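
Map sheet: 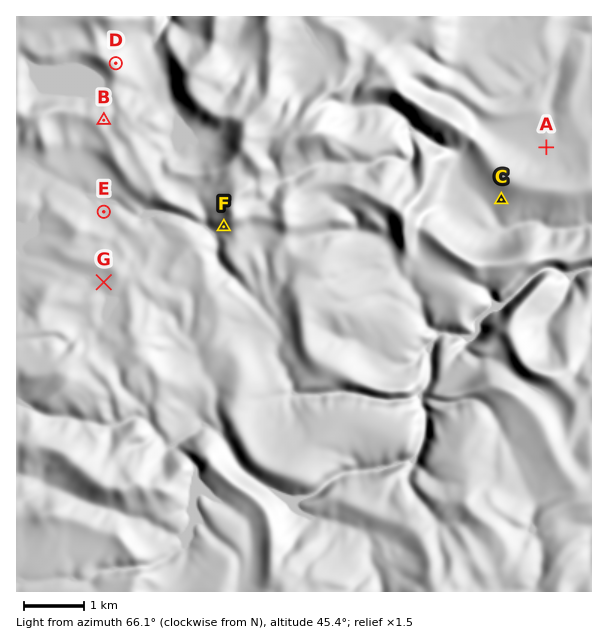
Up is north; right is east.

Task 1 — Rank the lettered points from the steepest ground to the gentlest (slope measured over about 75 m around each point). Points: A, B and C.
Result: C B A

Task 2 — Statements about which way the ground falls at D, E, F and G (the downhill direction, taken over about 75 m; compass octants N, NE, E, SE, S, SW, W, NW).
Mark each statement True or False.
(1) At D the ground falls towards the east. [True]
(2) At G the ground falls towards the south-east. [False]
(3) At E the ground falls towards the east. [False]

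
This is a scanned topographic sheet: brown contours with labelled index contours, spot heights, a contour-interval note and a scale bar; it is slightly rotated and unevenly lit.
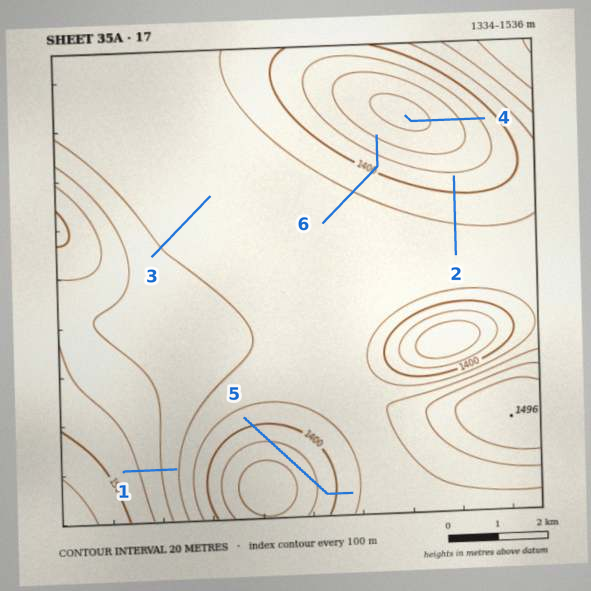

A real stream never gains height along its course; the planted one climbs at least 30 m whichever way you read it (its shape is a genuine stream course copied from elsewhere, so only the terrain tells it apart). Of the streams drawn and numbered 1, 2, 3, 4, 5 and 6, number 5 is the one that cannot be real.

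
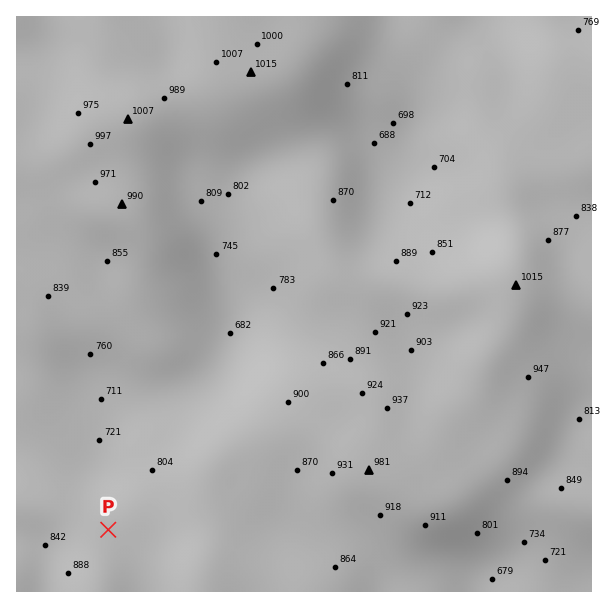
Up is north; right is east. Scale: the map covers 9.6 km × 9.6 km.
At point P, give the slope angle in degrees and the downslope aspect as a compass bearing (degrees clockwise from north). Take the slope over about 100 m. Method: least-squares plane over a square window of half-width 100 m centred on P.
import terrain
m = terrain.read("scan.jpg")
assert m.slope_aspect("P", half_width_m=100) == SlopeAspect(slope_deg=5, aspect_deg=11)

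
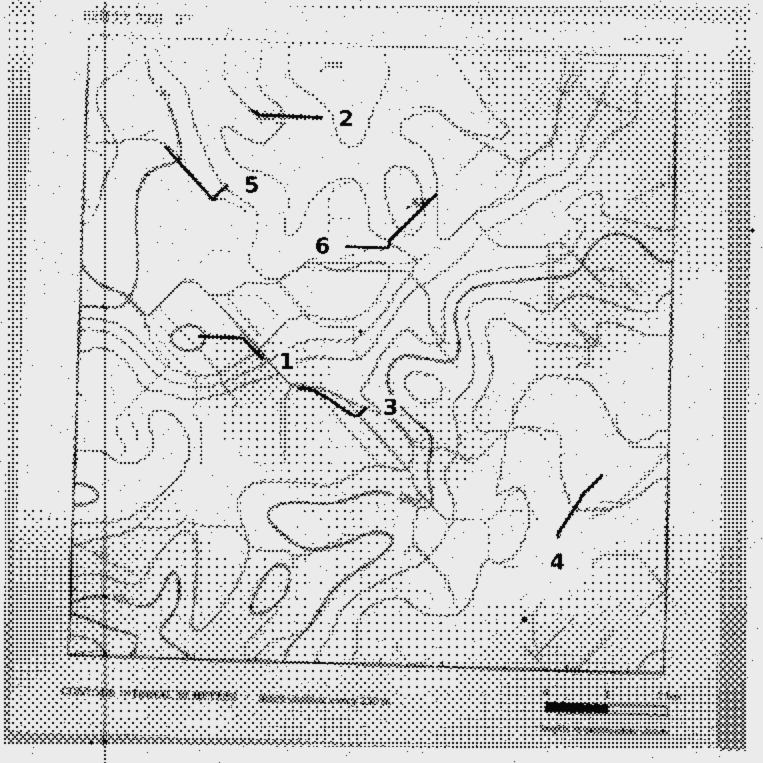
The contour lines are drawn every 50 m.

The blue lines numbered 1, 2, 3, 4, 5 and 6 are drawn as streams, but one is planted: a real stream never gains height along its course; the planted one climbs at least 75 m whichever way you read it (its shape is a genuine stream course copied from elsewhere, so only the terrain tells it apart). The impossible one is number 6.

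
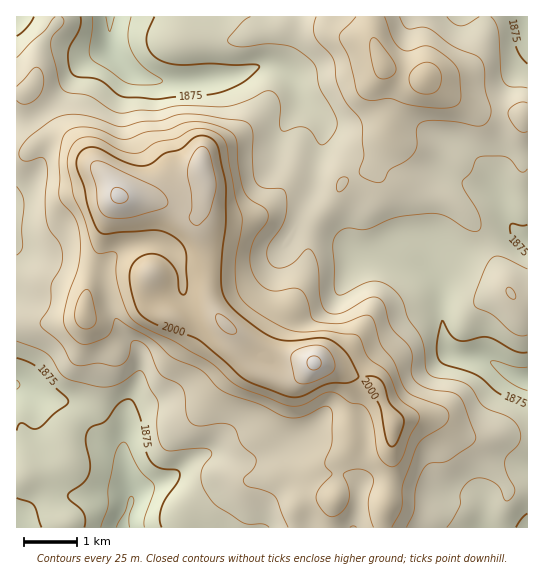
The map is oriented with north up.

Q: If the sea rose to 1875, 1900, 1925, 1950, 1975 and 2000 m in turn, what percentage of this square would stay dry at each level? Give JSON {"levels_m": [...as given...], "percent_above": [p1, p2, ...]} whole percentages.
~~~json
{"levels_m": [1875, 1900, 1925, 1950, 1975, 2000], "percent_above": [90, 69, 44, 27, 17, 10]}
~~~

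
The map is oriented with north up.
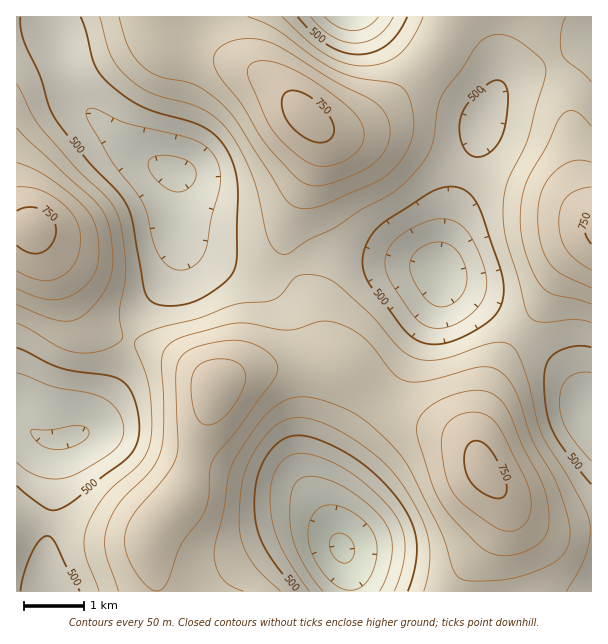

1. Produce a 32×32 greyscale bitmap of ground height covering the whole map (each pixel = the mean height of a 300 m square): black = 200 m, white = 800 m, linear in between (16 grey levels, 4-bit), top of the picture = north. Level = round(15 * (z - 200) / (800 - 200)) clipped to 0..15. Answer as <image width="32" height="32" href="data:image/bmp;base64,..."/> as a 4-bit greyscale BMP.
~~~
<image width="32" height="32" href="data:image/bmp;base64,Qk12AgAAAAAAAHYAAAAoAAAAIAAAACAAAAABAAQAAAAAAAACAAATCwAAEwsAABAAAAAAAAAAAAAAABEREQAiIiIAMzMzAERERABVVVUAZmZmAHd3dwCIiIgAmZmZAKqqqgC7u7sAzMzMAN3d3QDu7u4A////AHd4mru7qqmHVDRXiaqqqZiHeJq8u6qZdkMzVomru6qph4ibzMuqmHVDI0aKq8y7qYiIm8zLupdlMzRWirzNy6mIiJq8zLqXZUNFZ5vN3dupd3eJq8y6l2VEVnir3e7bqHZmeJq8updlVWeJvN7typhlVWeJvMuodmd4mrze7bqHVVVWebzMqYd4mau83tyodlVVVnm83LqZmaqrvN3bqGVWZmZ5vN3Lqqqqu7vMy5dlZmd3ibzd3Lu7u6qqu7qXZneIiIm83dy7u7uqmaqph3eImZmZq8zLu7u6qYiJmYh3maqZmZqquqqqqph2eIiYiKqqqYiImZmZqpmHZWZ4mZm7u6mHd3iJmZmYdlVWeJqqzcy6h3Z3iJmZh2VUVnirvN3cuodmZ4iZmIdlVFZ5q83u3bqGZmeImZmIdlVWiazd7ty5dmZniZmZmHdmZ4m83u3bqXZVZ4mqqpmId3eJvN3MupdlVVaJq7uqmYh4iavMu6l2ZVVXibzMy6mYiImrvLqYdlVVZ5rN3dy6mIeImruph2ZmZ3ir3u7cu6iHeJqqmHZmd4iJvN7u3Lqph3iJqph2d4iZqs3u7cu6qYd4iamHd3iaqrvN3cuqqqmYiImZh3eJqru8zMypiJmqmIiJmHdniau7u7u6h2Z4mpmZmZh3d4q7u7uqqHVVZ5qpmZmY"/>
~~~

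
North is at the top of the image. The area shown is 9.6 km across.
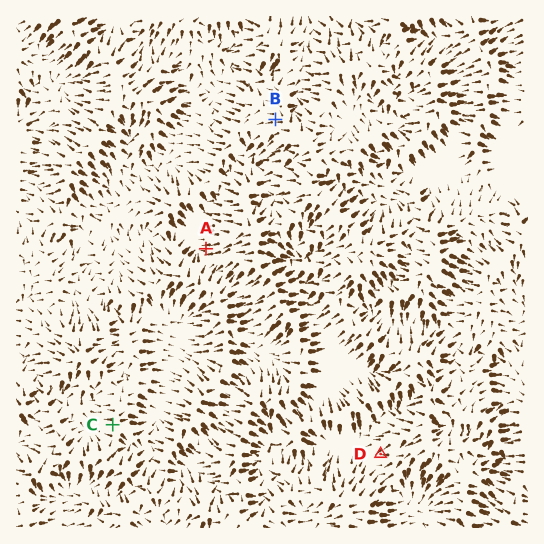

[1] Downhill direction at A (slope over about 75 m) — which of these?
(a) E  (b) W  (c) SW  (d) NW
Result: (b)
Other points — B W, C W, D SW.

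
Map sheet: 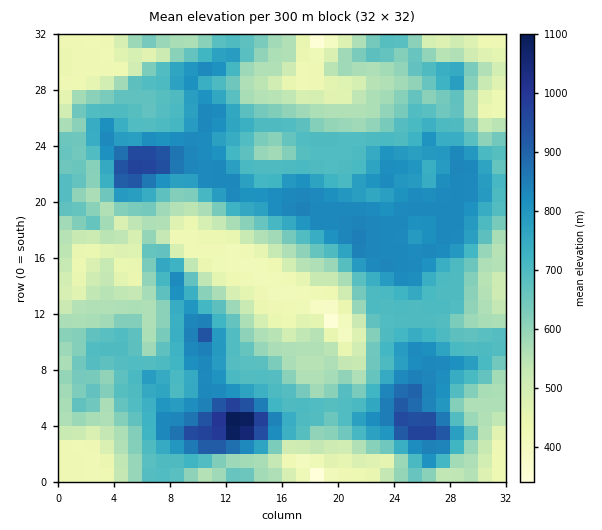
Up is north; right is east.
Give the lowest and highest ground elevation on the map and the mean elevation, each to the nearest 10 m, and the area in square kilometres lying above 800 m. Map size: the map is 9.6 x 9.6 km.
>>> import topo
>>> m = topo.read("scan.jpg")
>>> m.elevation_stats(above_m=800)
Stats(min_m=290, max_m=1100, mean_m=660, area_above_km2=20.1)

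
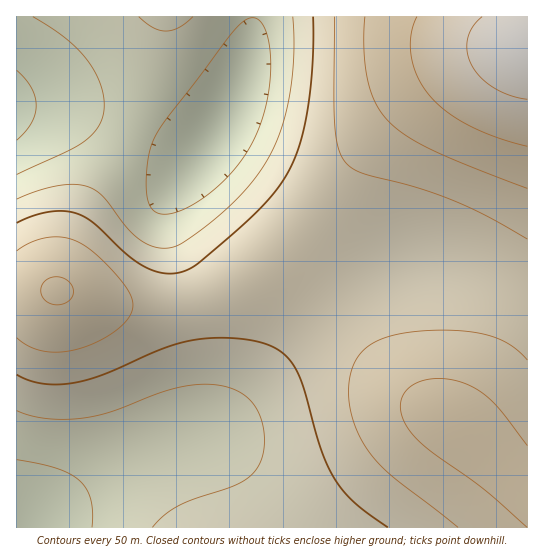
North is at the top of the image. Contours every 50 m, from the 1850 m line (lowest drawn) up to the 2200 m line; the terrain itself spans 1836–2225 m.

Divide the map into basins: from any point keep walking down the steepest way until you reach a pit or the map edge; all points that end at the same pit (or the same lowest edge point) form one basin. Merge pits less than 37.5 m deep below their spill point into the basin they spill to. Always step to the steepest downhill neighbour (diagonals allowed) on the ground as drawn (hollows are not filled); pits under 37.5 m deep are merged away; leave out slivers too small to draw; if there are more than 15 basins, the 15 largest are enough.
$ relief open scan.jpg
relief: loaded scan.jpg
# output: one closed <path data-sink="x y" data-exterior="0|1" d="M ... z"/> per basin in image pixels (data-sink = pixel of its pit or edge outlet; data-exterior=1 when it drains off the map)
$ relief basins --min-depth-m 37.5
<path data-sink="30 527" data-exterior="1" d="M271 267l-58 29-44 11-52-2-56-14-45 0 0 236 511 1 1-39-67-64-38-21-20-15-104-101z"/><path data-sink="17 109" data-exterior="1" d="M527 47l-24 4-22 8-40 21-31 23-46 46-69 90-26 27 12 6 18 16 104 101 20 15 38 21 65 63 2-1z"/><path data-sink="218 130" data-exterior="0" d="M527 16l-362 0-13 51-15 44-18 43-30 45-10 22-22 69 60 15 52 2 44-11 44-21 23-18 84-108 46-46 31-23 40-21 22-8 24-4z"/>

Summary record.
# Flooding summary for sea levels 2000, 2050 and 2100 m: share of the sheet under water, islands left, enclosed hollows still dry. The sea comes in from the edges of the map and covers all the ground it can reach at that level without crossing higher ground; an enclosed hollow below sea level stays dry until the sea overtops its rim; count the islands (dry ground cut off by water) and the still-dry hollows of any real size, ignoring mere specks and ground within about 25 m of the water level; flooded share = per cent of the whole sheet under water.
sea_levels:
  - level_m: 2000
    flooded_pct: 44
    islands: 0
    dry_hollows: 0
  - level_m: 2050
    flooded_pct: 72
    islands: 0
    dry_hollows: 0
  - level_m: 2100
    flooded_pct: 87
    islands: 0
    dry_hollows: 0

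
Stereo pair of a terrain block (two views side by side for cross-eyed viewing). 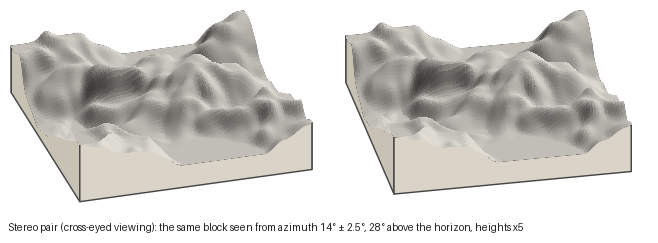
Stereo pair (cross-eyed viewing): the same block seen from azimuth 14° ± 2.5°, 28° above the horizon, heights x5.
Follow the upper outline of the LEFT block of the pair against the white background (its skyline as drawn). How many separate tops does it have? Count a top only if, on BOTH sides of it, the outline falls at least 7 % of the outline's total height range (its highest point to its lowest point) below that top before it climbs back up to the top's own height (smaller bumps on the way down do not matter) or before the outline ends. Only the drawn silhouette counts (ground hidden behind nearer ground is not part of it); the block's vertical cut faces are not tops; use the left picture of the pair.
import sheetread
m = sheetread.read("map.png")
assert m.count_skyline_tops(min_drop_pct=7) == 2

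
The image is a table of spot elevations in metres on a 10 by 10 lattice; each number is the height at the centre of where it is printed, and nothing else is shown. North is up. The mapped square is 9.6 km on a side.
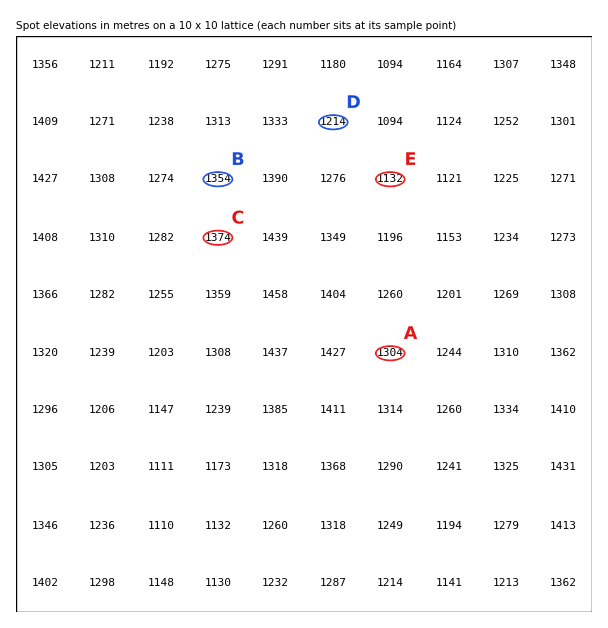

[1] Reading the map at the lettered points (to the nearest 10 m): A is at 1300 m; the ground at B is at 1350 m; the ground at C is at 1370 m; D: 1210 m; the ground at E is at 1130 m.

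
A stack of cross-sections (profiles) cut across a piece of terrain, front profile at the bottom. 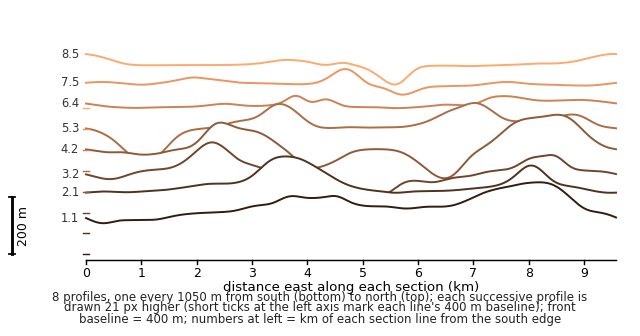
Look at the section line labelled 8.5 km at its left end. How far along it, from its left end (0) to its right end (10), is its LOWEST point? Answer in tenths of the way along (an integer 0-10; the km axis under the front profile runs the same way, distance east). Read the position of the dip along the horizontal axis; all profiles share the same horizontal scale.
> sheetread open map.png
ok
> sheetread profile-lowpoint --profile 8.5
6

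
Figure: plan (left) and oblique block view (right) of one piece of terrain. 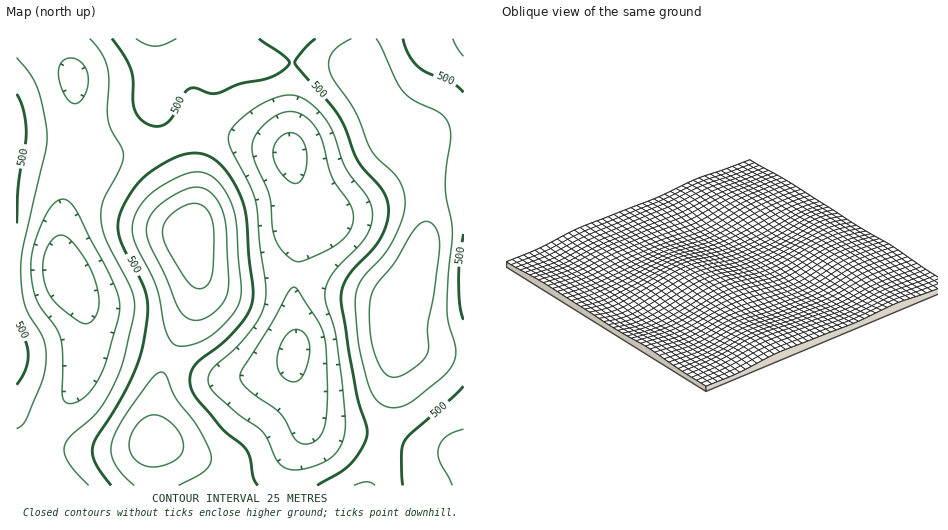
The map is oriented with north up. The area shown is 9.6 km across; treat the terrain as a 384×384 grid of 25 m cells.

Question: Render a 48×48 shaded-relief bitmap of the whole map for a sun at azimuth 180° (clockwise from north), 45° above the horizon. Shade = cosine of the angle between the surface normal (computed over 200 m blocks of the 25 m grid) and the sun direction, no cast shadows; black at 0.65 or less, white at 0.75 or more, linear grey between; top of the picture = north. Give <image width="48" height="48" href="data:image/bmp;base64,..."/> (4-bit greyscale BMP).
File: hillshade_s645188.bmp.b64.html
<image width="48" height="48" href="data:image/bmp;base64,Qk32BAAAAAAAAHYAAAAoAAAAMAAAADAAAAABAAQAAAAAAIAEAAATCwAAEwsAABAAAAAAAAAAAAAAABEREQAiIiIAMzMzAERERABVVVUAZmZmAHd3dwCIiIgAmZmZAKqqqgC7u7sAzMzMAN3d3QDu7u4A////AJmqq8zd3d3d3dy7qZhlVDMiI0VniIiIiJmaq7zM3d3d3dy6qYh2VDMiI0VniIiIiImZqru7vMzMzMupiId2VDMjNEVniZmIiJmZmZmZmru7uqmHdmd2ZUQ0RVZ3iZmZiJmIh3d3eImZmIdmVVVmZlVVZmd4mqqqqamHZlVEVWd3dmVVREVWZmZmd4iZq7y7uqmHZUMzNEVVVUVVRERWZ3d3iJqrzMzMy7qHZUMzMzRERERERERFZneIiavM3d3dzLqYdlRDMzRFVEQ0RERFVneImavN3dzdzLuqh2VEM0RWZVRERVVVVneImavN3czdzMu6mHZVREVmd2ZmZmZmZneImavMzM3d3LuqmHZlVFVniJmZiIh3Z3eJmqu8zMzdzLqpmIdmVVVnibzMy6mId3eJmqu7vMzMy5mZiId3ZmZnms7/7cupiIiJmqu7u7u7qoiIiIh3dmd4m9///ty6mZiZmqqqqqmZmGZmd3d3ZmeJrN///+3LuqqqqqqqqZmId1VVVnd3ZmeJvN7//+7czMy7qZmZmZmHZlRDRWZ3dmeJvN3u/+3czM3LqpmZmqqYdlQzNFZ3d3eJvM3e7tzMzMzLqZiJmqqYdmVDRGeJmZmau8zdzLuqu7u6mYh4iaqph3ZUVXiaq7qru8zLupmZqqmYh3ZmeJqph3ZmZ4mrvMzLu7u6mHeImZh2ZVRFZ5mZiHd3iZq8zd3MzLuph3d4iYdlQzMzVomZmIiJqrvM3d3czLqph3d3iIdkMhEiRnmZmZmqu8zd3d3czLqYh3d3d3ZkMhESNWiZmaq7zM3czMzMu6qYh3d3ZmZVQyIiNFeJmqvMzMzLu7qqqZmYh3d3ZmZlVEMzRFZ3iavMzMu6mYiId4iHd3d3dmZnZmVVREVmeZq8zLupd2ZVVVZmZneIh3eIiId3ZVVWeJq8zLqYZVQzIjREVWd4iIiZqqmZh2ZmeJq7u6mHZUMhERIjNFZ3iImau7u6qYd3eJqruph3ZUMhEAESM0Vmd4iavN3MupiIiZqqqYd3ZlQyEQARI0VVZ3ibzd7dypiImZqqqYd3dlVDIRESM0VVZ3iazd7dypmJmaqqmYiIh3ZVQyIiNFZmd4iavN3cypmZmaqqmZmZmYh3ZUM0VmeIiZmqu8zMuqmZmZmZmZmaqqqph2VWd4mqqqqru7u7qpmZmZmIiJmaq7u6qYiImqvMzMzMy7qqmZiIiYiIiIiaq7u7qpmau8zd3t3dzLqZiHd3iHd3d3iJqqu6qqqrvM3u///u3LqYdmZmd3d3d3eImZqpmqqrvM3v///+3LqYdlVWZmZ3d3d4iZmZmaqrvM3v///t3LqYZVVVVlZnd3iIiImZmaqqu83u7u7dy6qXZlVVVVZniImZmZmZqqqqq7zN3czLuqmHZlVVVVZ4maqqqqqqqqqqqqu7uqqqqZiHZmVVVWeJq7u7u7u7u6qpmZmIiIiIiHd2ZmZlVniau8zMzMzMy7upmYd2Z3ZmVmZmZndmd4mavM3czN3czLuqmIdmZmZVRFZmd3d3eA=="/>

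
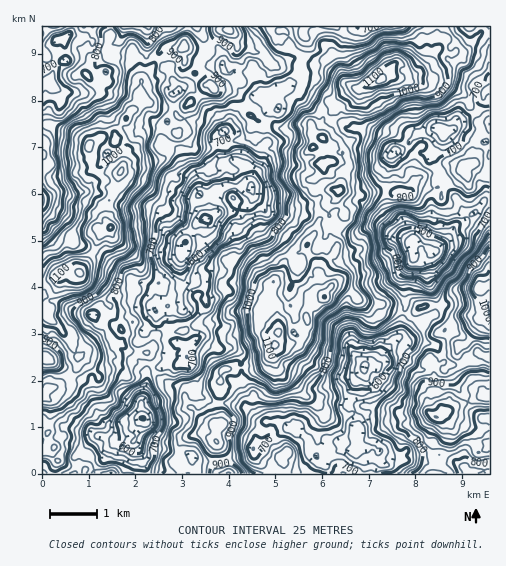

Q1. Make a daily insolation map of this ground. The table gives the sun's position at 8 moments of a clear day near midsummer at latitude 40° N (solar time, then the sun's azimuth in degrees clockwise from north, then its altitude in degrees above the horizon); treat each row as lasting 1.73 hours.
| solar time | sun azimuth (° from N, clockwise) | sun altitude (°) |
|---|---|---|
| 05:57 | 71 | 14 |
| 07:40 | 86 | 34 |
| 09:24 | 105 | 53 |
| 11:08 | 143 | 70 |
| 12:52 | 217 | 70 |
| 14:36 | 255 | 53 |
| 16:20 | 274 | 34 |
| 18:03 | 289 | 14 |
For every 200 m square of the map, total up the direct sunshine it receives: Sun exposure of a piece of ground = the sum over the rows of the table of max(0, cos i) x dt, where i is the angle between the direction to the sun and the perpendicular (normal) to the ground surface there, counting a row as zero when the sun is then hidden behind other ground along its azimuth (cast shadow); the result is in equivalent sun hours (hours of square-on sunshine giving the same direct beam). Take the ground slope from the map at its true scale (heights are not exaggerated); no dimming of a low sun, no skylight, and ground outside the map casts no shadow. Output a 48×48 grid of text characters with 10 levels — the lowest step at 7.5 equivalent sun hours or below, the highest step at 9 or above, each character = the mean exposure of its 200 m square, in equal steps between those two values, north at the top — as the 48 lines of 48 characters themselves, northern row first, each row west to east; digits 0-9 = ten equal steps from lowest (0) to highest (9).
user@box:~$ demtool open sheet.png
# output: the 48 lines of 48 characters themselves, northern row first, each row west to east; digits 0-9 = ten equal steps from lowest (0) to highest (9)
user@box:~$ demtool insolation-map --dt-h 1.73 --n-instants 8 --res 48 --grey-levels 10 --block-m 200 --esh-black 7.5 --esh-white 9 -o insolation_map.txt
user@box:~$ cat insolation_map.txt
744677654455564466666445887787568763002467866677
667676676435344567657776687675666541113588876787
787785686764677778877677478766776420000468877667
877678787877876778766657767877866532244457688767
775578766777677778688776777887633422577566776566
766778765677776776458787767876434326777777765667
866667855687677767767777788864357776456557755666
777777764687556576466778887754666675652124435665
776553544687667765567887877545887677643431255566
654344565777677766776787764237876554324454355677
861334767777877776657688764577778775566556467677
765566687776777765656678666577676776667776685677
655667888665686775577677665458877765546766666677
655677777864477775655557655578887656552788756777
545678666766666546666655655677878545425777776777
544678777765556667877556535677878654547766877878
665577777764566655566356445677777644466776877767
666667787555566564775356554578676665777767876667
665466676445666555667246655667776676654567767767
455656775556666565468544645777877755640156678776
444456764456666565346652215767887545654157666865
424556863365654544447767226567887544455214777754
247657775454666448546655456577876641266524466542
477767666543566326115543355777875661124545565410
654257754543565102167445557876776762333533430003
544666664454443025677446567867777753453310210034
478865565556643377676455466768765565342001000136
677764566666777776566356777777666566421212001157
876423566666687676665247877777766534446640156468
875434566666587785533358878877545665656653466568
865665777666687764455468877776333147767777654477
765345887756776565665468777773334147656787656677
767414778767687876656357776873453123454676666667
457855578677787755666556776774435213466666676755
456886568677788755565646777755534444457446767656
655887667787788765412555765556545554445546776787
226777767788776534456566776665446653033368887544
457778667677664234777664676665556641144556666566
778777755333676776878745443666645333555466567777
887666556522576787777667544676555565333367766777
566666755422556777766776435558666767545556677765
766666653332356776652676676667856877666557787776
877755756313246667875566878776666766666665687767
877656676540035678875565777877776766665655577688
867655787654567666763565563777888765665467665688
776676565345557665665253665478887878766567766777
575577756545368776775134787657876678877558877655
766777435655678886643015887875676677455257776878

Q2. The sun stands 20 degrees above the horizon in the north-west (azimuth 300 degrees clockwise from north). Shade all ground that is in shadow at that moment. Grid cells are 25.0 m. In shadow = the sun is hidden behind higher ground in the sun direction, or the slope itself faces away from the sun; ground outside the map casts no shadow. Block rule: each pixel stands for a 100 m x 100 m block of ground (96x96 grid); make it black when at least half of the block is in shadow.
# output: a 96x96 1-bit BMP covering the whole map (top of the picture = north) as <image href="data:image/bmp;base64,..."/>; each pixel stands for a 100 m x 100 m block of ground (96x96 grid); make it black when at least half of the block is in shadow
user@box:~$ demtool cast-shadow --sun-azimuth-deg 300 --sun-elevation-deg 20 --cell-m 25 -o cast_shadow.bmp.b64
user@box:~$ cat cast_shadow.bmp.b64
<image width="96" height="96" href="data:image/bmp;base64,Qk2+BAAAAAAAAD4AAAAoAAAAYAAAAGAAAAABAAEAAAAAAIAEAAATCwAAEwsAAAIAAAAAAAAA////AAAAAAAAAAAAAAAAAAAAAAAAAAAAAAAAAAAAAAAEAAAAABAAAAAAAAAGAAAAADgAAAAAAAAGAAAAADwAAAAAAAACAAAAAPwAAAAAAAAAAAAAAPwAAAAAAEAAAAAAAHwAAAAAAEAAwAAAAPwAAAAAAAAAwAAAAfwAAAAAAAAAwYAAAPgAAAAAAAAAw/gAAGAAAAAAAAAAA/wAAAAAAAAAAAAAA/gAAAAAAAAAAAAAA/gAAAAAAAAAAAAA4fwAAAAAAQAAAAAAQPwAAAAAAAAAAAAAA/wAAAAcAAAAAAAAA/wAAAAPgAAAAAAAAZwAAAAP0+AAAAAAAAAAAAAH3/AAAAAAAAAAAAAA3/gAAAAAAAAAAAAAH/wAAAAAAAAAAAABD/wAAAAAAAAAAAATf/wAAAAAAAAAAAAA//wAAAAAAAAAAAAA//gAAAAAAAAAAAAA//gAAAgAAAAAAAAAf/GAAAAAAAAAAAAAf/HwAAAAAAAAAAAIP/HwAAAAAAAAAAAAP/DwAAAAAAAAAAAAP/BwAAAAAAAAAAAAP/AwAAAQQAAAAAAAH+AAAAAI8AAAAAAAD8AAAAAJ/AAAAAAAB4AAAAAB/8AAAAAAA4AAAAAA/8AAAAAAA8AAAAAA/8AAAAAAAEAAAAAAf8AAAAAAACAAAAAAP+AAAAAAACBgAAAAP+AAAAAAAABgAAAAPeEAAAAAAAAAAAAADfPgAAAAAAAcAAAABPf4AAAAAAfeAAAAAH/4AAAAAAfmAAAAAD/4AAAAAAPoAAAAAD/4AAAAAIPsAAAAAP/gAAAAAAP+AAAAAH/kAAAAAAP+AAAAAH9OAAAAAAP+AAAAAPsPAAAAAH/8AAAAAHkPgAAAAD/8AAAAADAHgAAAAB/8AAAAAAYDgAAAAB/8AAAAAH+DAAAAAA/4AAAAAH/AAAAAAAeAAAAAAD/DAAAAAAcAgAAAAD/ngAAAAAIAgAAAAD/jwAAAAAAAAAAAAB/zgAAAAAAAAAAAAAvziAAAAAAAAAgAAA3wAAAAAAAAAAgAAAnwAAAAAB4AAAAAAAHxAAAAAB8AAAAAAAAAMAAAAA8AAAAAAAAAeAAAAA/AAAAAAAAAcIAAAA/gAAAAAAMAIAAAAAfgAAAAAAcAAAAAAAfgAAAAAAOAAAAAAAHAAAAAAAGAGAAAAAAAAAAAAAAAPAAAAAEAAAAAAAAAHAAAAAH8EAAAAAAAAAAAAAH+eAAAAAAAAAAAAAH+cAAAAAAAYAAAAAD+MIAAAAAAYAAAAAB/N8AAAAAAAQAAAAAfv8AAAAAAAAAAAAAPl8AAAAAAAgAAAAGHh8AAAAAAAAAAAAGAw+AAAAAAAAAAAAAAAfAAAAAAAAAAAAAAAOAAAAAAAAAAAAAAAOAAAAAAAAAAAAAAAHAAAAAAAAAAAAAAABgAAAAAAAAAAAAAABgAAAAAAAAAAAAAAAgAAAAAAAAAAAAAAAAAAAAAAAAAAAAAAACAAAAAAAAAAAAAAADgAAAAAAAAAAAAAAAgAAAAAAAAAAAAAAAIAAAAAAAAAAAAAAA="/>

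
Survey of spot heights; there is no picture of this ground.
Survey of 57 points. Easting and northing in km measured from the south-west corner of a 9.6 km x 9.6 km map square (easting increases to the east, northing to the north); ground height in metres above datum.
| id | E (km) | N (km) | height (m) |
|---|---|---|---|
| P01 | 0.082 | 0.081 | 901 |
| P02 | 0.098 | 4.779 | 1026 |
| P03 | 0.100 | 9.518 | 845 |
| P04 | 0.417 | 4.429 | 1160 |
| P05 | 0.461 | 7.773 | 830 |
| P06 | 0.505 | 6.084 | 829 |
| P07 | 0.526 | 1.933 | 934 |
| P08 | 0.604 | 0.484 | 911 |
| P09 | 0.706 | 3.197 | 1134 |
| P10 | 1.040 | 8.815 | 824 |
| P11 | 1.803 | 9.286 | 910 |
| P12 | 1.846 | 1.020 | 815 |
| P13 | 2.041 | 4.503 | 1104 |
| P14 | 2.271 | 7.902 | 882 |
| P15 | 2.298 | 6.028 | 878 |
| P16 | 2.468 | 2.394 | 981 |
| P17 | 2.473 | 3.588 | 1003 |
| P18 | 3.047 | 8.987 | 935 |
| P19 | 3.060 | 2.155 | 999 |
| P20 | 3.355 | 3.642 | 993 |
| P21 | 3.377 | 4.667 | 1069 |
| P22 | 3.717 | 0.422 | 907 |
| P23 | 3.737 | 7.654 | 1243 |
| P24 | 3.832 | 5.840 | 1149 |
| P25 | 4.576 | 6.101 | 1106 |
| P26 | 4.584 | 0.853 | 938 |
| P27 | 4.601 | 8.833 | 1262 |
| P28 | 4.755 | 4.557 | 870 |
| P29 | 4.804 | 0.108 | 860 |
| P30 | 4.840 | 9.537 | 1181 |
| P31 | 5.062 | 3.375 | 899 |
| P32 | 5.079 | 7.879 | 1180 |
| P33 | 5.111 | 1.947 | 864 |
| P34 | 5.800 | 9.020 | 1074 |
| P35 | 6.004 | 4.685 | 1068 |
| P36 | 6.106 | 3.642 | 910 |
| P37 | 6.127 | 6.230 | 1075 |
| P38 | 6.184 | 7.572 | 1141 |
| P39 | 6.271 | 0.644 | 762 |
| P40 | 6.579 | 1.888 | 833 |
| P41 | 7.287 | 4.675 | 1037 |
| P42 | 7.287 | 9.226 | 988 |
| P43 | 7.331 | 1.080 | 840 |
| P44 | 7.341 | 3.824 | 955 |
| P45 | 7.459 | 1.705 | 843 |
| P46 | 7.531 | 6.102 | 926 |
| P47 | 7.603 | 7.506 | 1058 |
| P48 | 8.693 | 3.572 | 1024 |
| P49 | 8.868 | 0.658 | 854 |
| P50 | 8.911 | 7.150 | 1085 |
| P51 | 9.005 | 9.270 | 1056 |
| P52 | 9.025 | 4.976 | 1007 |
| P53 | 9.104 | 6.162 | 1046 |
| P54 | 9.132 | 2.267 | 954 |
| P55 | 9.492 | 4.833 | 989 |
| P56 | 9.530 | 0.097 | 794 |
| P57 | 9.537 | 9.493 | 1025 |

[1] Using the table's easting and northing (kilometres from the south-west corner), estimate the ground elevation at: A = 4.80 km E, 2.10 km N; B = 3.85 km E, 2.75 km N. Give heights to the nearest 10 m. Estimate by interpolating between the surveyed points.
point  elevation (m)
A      890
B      920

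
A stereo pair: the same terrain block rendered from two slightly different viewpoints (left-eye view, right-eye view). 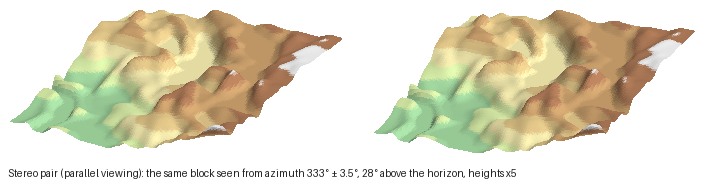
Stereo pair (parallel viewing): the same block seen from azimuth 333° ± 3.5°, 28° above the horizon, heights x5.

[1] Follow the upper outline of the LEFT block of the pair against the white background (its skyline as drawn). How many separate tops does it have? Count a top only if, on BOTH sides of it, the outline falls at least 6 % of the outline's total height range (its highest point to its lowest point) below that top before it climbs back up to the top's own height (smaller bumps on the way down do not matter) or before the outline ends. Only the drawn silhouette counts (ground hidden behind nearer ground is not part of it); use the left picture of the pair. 2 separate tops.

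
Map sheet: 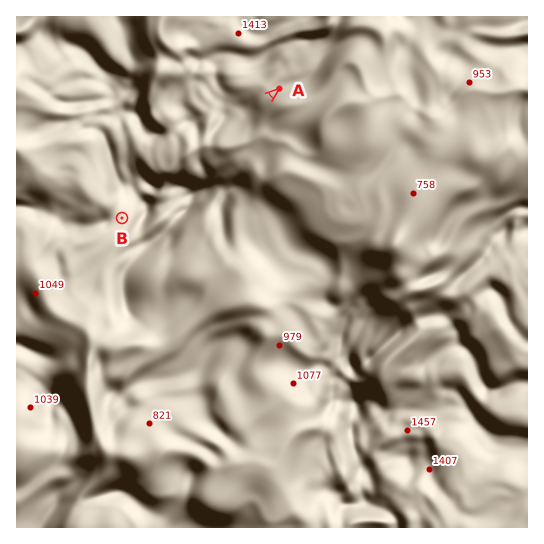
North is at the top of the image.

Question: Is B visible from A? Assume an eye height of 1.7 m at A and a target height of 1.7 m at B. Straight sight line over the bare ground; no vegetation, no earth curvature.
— no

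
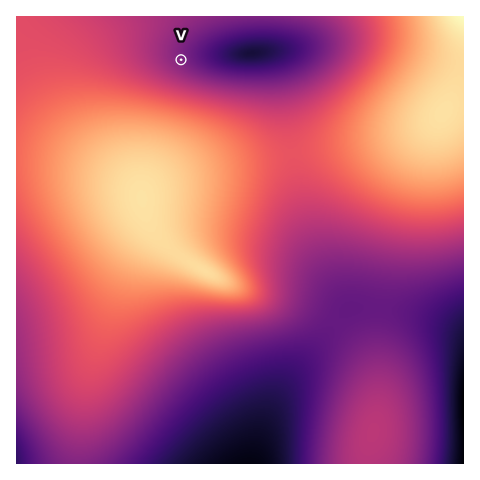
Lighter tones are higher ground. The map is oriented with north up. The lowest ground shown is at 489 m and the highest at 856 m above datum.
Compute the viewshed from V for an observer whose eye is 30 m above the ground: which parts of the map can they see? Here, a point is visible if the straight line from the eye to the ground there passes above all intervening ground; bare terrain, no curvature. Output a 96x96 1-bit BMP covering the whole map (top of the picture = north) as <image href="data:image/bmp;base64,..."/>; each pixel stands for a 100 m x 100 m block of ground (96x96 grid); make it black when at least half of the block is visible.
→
<image width="96" height="96" href="data:image/bmp;base64,Qk2+BAAAAAAAAD4AAAAoAAAAYAAAAGAAAAABAAEAAAAAAIAEAAATCwAAEwsAAAIAAAAAAAAA////AAAAAAAAAAAAAAAAAAAAAAAAAAAAAAAAAAAAAAAAAAAAAAAAAAAAAAAAAAAAAAAAAAAAAAAAAAAAAAAAAAAAAAAAAAAAAAAAAAAAAAAAAAAAAAAAAAAAAAAAAAAAAAAAAAAAAAAAAAAAAAAAAAAAAAAAAAAAAAAAAAAAAAAAAAAAAAAAAAAAAAAAAAAAAAAAAAAAAAAAAAAAAAAAAAAAAAAAAAAAAAAAAAAAAAAAAAAAAAAAAAAAAAAAAAAAAAAAAAAAAAAAAAAAAAAAAAAAAAAAAAAAAAAAAAAAAAAAAAAAAAAAAAAAAAAAAAAAAAAAAAAAAAAAAAAAAAAAAAAAAAAAAAAAAAAAAAAAAAAAAAAAAAAAAAAAAAAAAAAAAAAAAAAAAAAAAAAAAAAAAAAAAAAAAAAAAAAAAAAAAAAAAAAAAAAAAAAAAAAAAAAAAAAAAAAAAAAAAAAAAAAAAAAAAAAAAAAAAAAAAAAAAAAAAAAAAAAAAAAAAAAAAAAAAAAAAAAAAAAAAAAAAAAAAAAAAAAAAAAAAAAAAAAAAAAAAAAAAAAAAAAAAAAAAAAAAAAAAAAAAAAAAAAAAAAAAAAAAAAAAAAAAAAAAAAAAAAAAAAAAAAAAAAAAAAAAAAAAAAAAAAAAAAAAAAAAAAAAAAAAAAAAAAAAAAAAAAAAAAAAAAAAAAAAAAAAAAAAAAAAAAAAAAAAAAAAAAAAAAAAAAAAAAAAAAAAAAAAAAAAAAAAAAAAAAAAAAAAAAAAAAAAAAAAAAAAAAAAAAAAAAAAAAAAAAAAAAAAAAAAAAAAAAAAAAAAAAAAAAAAAAAAAAAAAAAAAAAAAAAAAAAAAAAAAAAAAAAAAAAAAAAAAAAAAAAAAAAAAAAAAAAAAAAAAAAAAAAAAAAAAAAAAAAAAAAAAAAAAAAAAAAAAAAAAAAAAAAAAAAAAAAAAAAAAAAAAAAAAAAAAAAAAAAAAAAAAAAAAAAAAAAAAAAAAAAAAAAAAAAAAAAAAAAAAAAAAAAAAAAAAAAAAAAAAAAAAAAAAAAAAHAAAAAAAAAAAAAAA/4AAAAAAAAAAAAAD/+AAAAAAAAAAAAAP//AAAAAAAAAAAAAf//gAAAAAAAAAAAB///wAAAAAAAAAAAD///4AAAAAAAAAAAP///4AAAAAAAAAAA////8AAAAAAB//AD////+AAAAAAP////////+AAAAAAf/////////AAAAAB//////////AAAAAD//////////gAAAAD//////////gAAAAH//////////wAAAAH//////////4AAAAP//////////4AAAAP//////////8AAAAP//////////8AAAAf//////////+AAAAf//////////+AAAAf///////////AAAAf///////////AAAAf///////////gAAAf///////////wAAAf///////////wAAAf///////////wAAAP///////////4AAAH///////////4AAAA///////////4AAAAP//////////8="/>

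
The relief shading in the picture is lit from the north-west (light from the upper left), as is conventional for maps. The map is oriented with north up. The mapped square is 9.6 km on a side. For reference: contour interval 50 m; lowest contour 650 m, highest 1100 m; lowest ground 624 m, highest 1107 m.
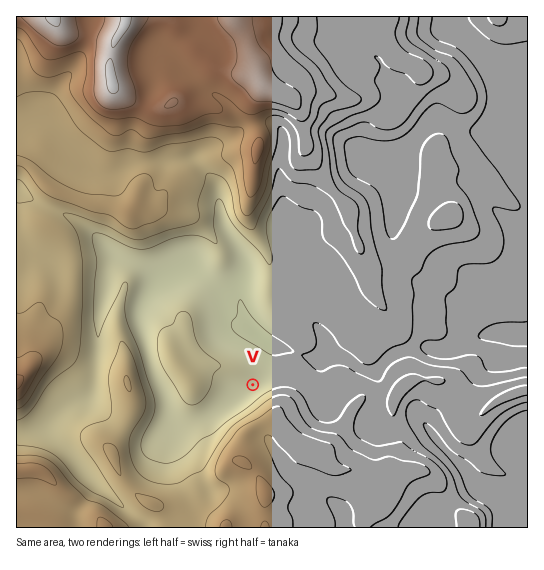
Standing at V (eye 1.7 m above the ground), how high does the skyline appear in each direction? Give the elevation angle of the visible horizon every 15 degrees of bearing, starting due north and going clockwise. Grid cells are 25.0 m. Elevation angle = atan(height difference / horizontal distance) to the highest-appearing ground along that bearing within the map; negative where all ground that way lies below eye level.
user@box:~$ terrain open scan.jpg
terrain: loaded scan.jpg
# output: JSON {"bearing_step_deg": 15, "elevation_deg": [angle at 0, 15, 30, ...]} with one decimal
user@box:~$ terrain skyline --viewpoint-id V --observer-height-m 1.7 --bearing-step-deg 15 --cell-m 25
{"bearing_step_deg": 15, "elevation_deg": [3.2, 2.1, 1.4, 1.0, 0.6, 0.1, 1.9, 6.4, 10.7, 12.7, 12.9, 12.1, 10.8, 9.0, 3.9, 2.8, 2.6, 2.6, 3.5, 2.8, 2.5, 2.4, 2.4, 2.9]}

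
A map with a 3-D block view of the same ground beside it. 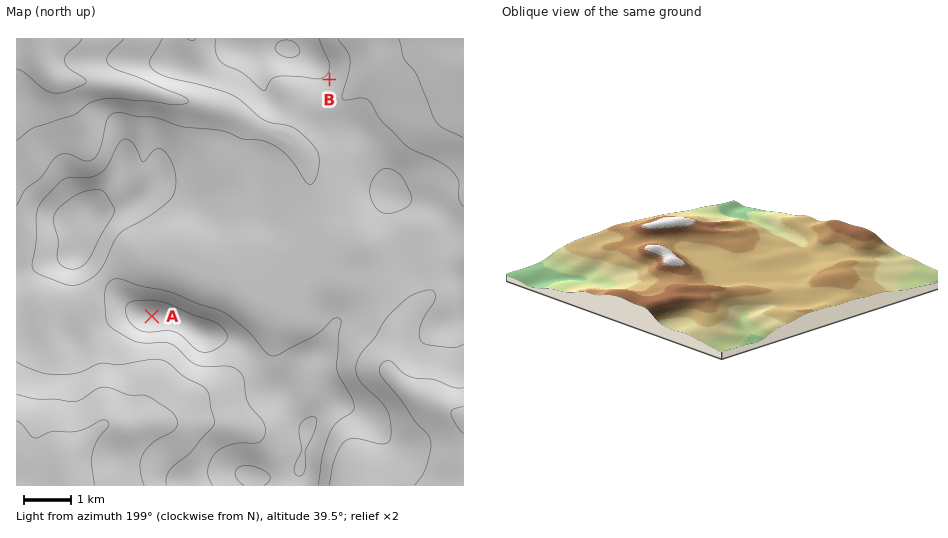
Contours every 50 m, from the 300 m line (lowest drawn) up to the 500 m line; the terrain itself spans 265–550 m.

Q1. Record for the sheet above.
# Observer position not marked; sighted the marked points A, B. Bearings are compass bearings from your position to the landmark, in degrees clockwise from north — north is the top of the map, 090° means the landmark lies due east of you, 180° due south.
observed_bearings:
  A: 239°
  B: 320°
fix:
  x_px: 402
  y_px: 166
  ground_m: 440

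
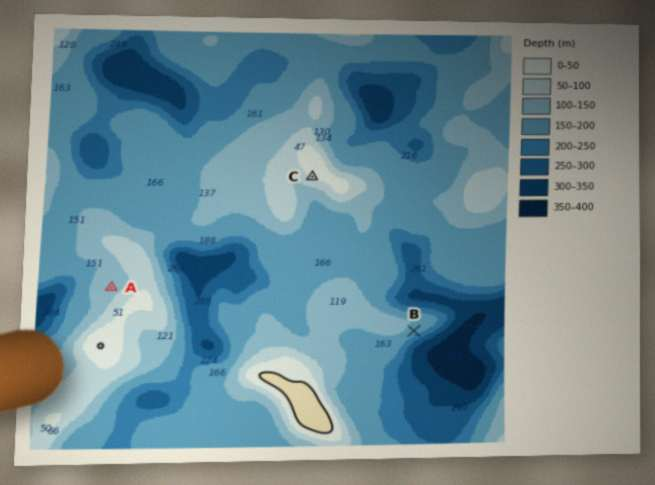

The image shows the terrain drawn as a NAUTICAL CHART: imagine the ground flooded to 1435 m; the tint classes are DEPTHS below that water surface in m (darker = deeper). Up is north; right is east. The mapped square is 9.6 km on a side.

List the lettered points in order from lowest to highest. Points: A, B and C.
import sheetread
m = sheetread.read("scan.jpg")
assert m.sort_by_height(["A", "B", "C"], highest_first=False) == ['B', 'A', 'C']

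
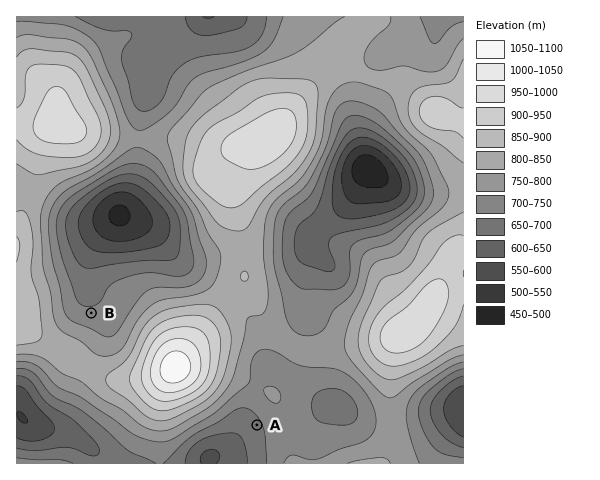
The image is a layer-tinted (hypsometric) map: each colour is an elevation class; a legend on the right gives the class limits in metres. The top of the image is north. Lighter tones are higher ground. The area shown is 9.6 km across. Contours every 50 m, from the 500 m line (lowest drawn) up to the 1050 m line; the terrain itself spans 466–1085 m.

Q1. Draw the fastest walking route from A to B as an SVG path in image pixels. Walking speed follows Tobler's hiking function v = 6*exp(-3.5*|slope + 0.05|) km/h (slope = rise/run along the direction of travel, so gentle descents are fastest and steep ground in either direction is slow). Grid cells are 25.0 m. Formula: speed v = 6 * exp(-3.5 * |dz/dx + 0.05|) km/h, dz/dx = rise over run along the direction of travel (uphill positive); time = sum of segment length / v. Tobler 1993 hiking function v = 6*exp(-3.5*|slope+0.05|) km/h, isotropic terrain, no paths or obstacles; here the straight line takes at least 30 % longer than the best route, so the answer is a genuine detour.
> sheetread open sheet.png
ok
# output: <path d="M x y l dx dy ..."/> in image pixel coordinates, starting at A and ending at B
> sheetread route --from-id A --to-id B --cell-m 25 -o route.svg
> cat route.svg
<path d="M257 425l-1-1-14-7-77 0-19-10-27-26-18-38 0-11-10-19"/>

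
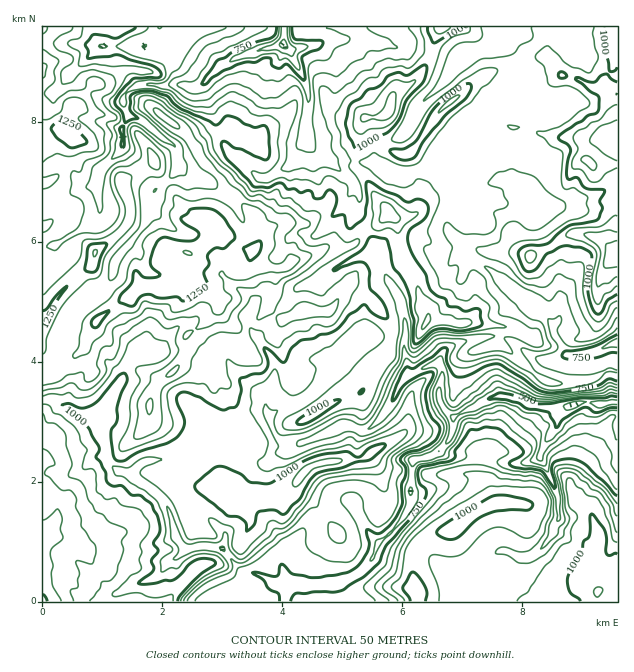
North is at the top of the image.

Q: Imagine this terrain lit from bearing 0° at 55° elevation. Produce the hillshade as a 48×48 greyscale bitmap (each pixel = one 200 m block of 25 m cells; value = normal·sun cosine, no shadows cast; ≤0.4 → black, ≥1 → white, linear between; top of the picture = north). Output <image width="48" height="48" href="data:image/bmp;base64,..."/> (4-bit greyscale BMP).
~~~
<image width="48" height="48" href="data:image/bmp;base64,Qk32BAAAAAAAAHYAAAAoAAAAMAAAADAAAAABAAQAAAAAAIAEAAATCwAAEwsAABAAAAAAAAAAAAAAABEREQAiIiIAMzMzAERERABVVVUAZmZmAHd3dwCIiIgAmZmZAKqqqgC7u7sAzMzMAN3d3QDu7u4A////ALupmK3d1gWJq8zMzd25d5u7u7u7u6qauruqmJq92yFHq7qqqrvLqry7qru7u7qru6qqmZib3aQ2aJmYh3i9y7y6qqu8zLu7u6qqqqqpre25I3mZmId8urupmau7vcu7vKmquqqZq7zJY0eamYmZu8uYiZmpity7vKqru7qZuWeIp1RZqqqnjMy5iJmIh9y7u8u7zMu6qKqXqYQmmsy3at3cuYiJl5ury7u7zMzMqLqImpdTe8yplt3d3KmJqJqby7y7zc3ciqmaqqqEaaqaqLzN3czMy8it3MzLvN3Jm6qru8y3RWZ4mJibvN3u7ejd27vMu7uqu7u8zN3cYhI1iKvMzd7v/8zt3Kqru3abu7vMu73u2XZ1Zozu7d3N38/ty7u6uoVXiru7qpvO7u3ccwSd3Mu6nO7ty7u7yqhVaKu6qrp4vu7u2CM43N3dyu7dy8zMuruHiaqqu8qFRput7bmZ3e7d3N7u293Kq7qpq6qaq7q7lTRFzdu7jv/u7L3u7qqGeqq6qpiJqqqry4Z1fdqqR77sgwBGi1VlSLvLd3iJqZmJvMunS+p5dDeDAAAAAGZnZpu8hXial3maq8zKVd2IdUMQFph1Mal4l3rNyZmqhoibqrvLc2mnZCESjM3dyqupl3rMy5qpiaeZqqvMtkBGh0I4h5qZzZu6iIiZmpmZq5d3eIq7uXABV4eJd5hkSIq7h3Z4eqh4qol2ZWiqmpYAA2mqvLqWIoi8yGRmZohnmZqod2aHm4l3mYrN3aqXVLec3IVEVWiIiaq7u5eJu4rM3cvNyomGZMp5vLpmeHeqh5ms3cmbyozd3czLhoiHdMyne8u7qqmqdXdorNuruIzMzMynNYiZhbzJarzLu6qph3lUaL3LqKy7vMl1RneJl7vLl7y6qqqZqZu5h4q7qby6u6h4mHeImKq82Iy7zMqZq6rN26mJirurqaur7adli5mt7ZnN3LqazLqrvcy3aJmrqKu97tur3aqb3cjNyqq7y8y7q8zJaIeamaq8zN3u7bu6u6q8q83czd3d27zKvMqZq7qrqrzcvKvLunurve7d3u7t3Ly67t26qruqqqmYq6q7uZuJztzM3v7t3cyt7czLuqu6qqhmirqZq9yWvbrN3L3t3duty6vLuqqqqqlmeaqHa+2pq5rNyYm93bmrmHmru6qqqqmKuphmZ9utyJvLmZmcy5iIi7iau6qqqYiszJiaqbndhry5q7qbuZh2i9t5q6qZmaq7u7zMua3XW93LvMuZqZmHVbyHmqqqq8zcud27u7xm3u7c3e25uaq7hIzHaau7u7zdys3bqbq+3f/d3e3LuszdyFrcd6u7uqq7vK3tp1vu3d7e7d3dq93d3HW92omqqpiJrIrd3IeqmIre7c3erd3d3th83bqqqpmsy6mu7ty7hnet7t3svczd3u2Jzdy7qazMysy87d7tuXdnrN3q3czN3dyoq83Mu7y7qbupqqmruoZlRXmnqru7uqqVaKvLzLu6mph4dlV7q4ZlVCNjWKqpiJhzNpq7u7qqqw=="/>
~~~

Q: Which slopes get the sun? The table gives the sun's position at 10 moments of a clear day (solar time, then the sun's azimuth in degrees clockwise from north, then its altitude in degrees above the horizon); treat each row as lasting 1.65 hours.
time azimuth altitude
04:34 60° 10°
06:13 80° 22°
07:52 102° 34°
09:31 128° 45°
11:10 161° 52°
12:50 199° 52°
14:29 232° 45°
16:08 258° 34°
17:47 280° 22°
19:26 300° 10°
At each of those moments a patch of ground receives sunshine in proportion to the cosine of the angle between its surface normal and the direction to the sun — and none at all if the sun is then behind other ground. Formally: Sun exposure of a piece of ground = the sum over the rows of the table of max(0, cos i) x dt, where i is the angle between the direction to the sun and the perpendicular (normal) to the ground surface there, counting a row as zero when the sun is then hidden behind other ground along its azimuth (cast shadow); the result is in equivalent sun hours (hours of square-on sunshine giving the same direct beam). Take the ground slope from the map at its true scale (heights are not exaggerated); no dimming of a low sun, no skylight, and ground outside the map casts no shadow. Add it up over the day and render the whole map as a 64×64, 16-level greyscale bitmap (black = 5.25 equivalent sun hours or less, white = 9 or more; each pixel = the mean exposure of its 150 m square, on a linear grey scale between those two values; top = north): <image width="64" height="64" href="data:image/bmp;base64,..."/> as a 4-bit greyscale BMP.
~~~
<image width="64" height="64" href="data:image/bmp;base64,Qk12CAAAAAAAAHYAAAAoAAAAQAAAAEAAAAABAAQAAAAAAAAIAAATCwAAEwsAABAAAAAAAAAAAAAAABEREQAiIiIAMzMzAERERABVVVUAZmZmAHd3dwCIiIgAmZmZAKqqqgC7u7sAzMzMAN3d3QDu7u4A////AMzM7ty7zczMzLzczMvM3My8ze7d3d3d3d3d3d3d7u3uzM7e3uuZu73Ny93dy7uqqZm93d3cvN3d3d3d3d3e3d3N3d3u7uyZq93N3bvN7d3u7IaHeLy83d3d3d3d3d3d3d3d3u3e7dmYzt3dzd3c3e7u2WeKvM3e7t3d3M3d3d3dzN3u3d3czJZ6uUve3dzd3u7td6rN3e7u3dyqms3d3czd3u3d3d3d2TEQfe7d3Mzu7u6nqb3u7u7u3N7WjMzdzO7u3d3d3cpa3Myc7u7tzM3u3MhWfO7u7t3u7uxIrN3Zzdzdzd3e7Xvu27ve7d7Lu93LzXNGve7u7e7u7WXN3cnN3d3czd3Kjd287t7d3dvLu7ve1BR6vN7u7u7tkXzduc3dzMzMzLid3d7u7e7u3My7vM7sE2eave7u7u6jrdyo3dzMzMu7p93e7u7u7u7tzMzMve1wWJqqze7u7XDO3KnczMvLy6ls7d7u7u7u7u3c3dzM3GVniqqqvMzLIM25Zdy8zMuqmM7d3e3d3d3e7d3N3c3bZ7vLu7uZmacDy5Q03Mq8ypm+7d3c3dzMu7ze3N7u3d2Wzu7dzKd2Ygq4RGre3Ly6vczM3dzMzdy6mK3d3d7u3YBXmqqXZCAAVjNZq93N25ru67zM3dzd3duWRqzd7u7IYAAAWKu8uUB1V6zM3czeu+7u7t3M3d3e7cpjNFea3ty7tga93d3dxWmrvMzd3Mucze7u7dzd3e7czclUVoZp3d3dYGvMy6qqJpu8y8zMy6273u7u3N3d3bnd3tpkVAN73d2wOqu6mat0irvMy7qq3Mu+7d3c3d3crN3d3cmtoli7qZE4iZmqu7aKmsy6mb3M3L3czMzu7cu8upzd3d7ZJ7qXRQAGiHZmdwaDO6qt7tvMzdu8zN7u3d3bqK3u7t1Tq6Y7twARADaacDQAvO3u7KqrzM3d3u7c3O7sqs3u7bB8pjzctwBaupmZmrve7e7tqKrN7t3e7c3s3u7bvM3d1ivIS93MvMu7uqmauu7t7u26u87u7e7b3uzO7e3Mzd3cALpK3dzMzN3LzN3Mze7d3dvMqd7t7s3u7c7d3d3M3t23BGvt3dzN2Zq7vN7d3u297IiIjN7t3u7b3d3d3czN7Jy2i+7d3N2au6q7zO3d7t7d26mr3u3u7Yzt3d3d3MzZfMyFrN3dyc3su6ho3Mzd7t3t3N7t3e7Zru7u7d3My7ZMvMhmisut3ardzLfcvN7t3tzNy+7u3svN7u7u7tzL2DvLu7zLve3KXMzd3e3Lzu3u3d3qve7tvd3u7t7u7M3nStzMzN3dyqaM3e7u3dup3u7t3O7c7uy67t7u7u7t3taMzcyqy5modt3d7u3N3aiM7tzs3u3e7uve3N3M3u7dxazcqZm8zLu83N3e3b3u26nO7e7e7t7d3d7bqqrN3du4zLirq7qsur7czd3eu97tyore7u7u7are3dypqa3tu6zdqZq8ypm97ty8ze7Kve7qecu7zN3Mzu7t7u3Jit3Mvt28zMzIjO3tzLus7tyq3tuqu93d3d3e7u7t7u2YvMve3LvN25fd7u3NzKru3bq9zKis3u7u3t3d3M3u7uuJu97bvNzKve7u7t3buc7N27zduavN7t3e7t7du6ve7uy73cvN3d3u7dzN7d3Lvt3Nt53brc3KrO7u3N3KqIzd3t3dvN3MzLu8p2nd7t7b7tuWWN6oqpnM3t3M3cybmLu83t3N3Mze7szKiIve27ru7sqontiYvu7tzM3N7u7avKre3u7d3e7u3MzMllVWes3d3Lucypvd3cvL3cu7ms28urzt3u3d7d3dzd3Lh4qr3M3bvMy7rLzLu6zbqYiKvdu7zMmrze7d3e7d7d3czMzt28nM3bury5qprYV5may83Km7d5q83d7t3d3d3d3M3e3cuLzcvbu6uqvbYkepvLvNm7Zpu8zd3d3d3c3e7u3N3t3rnMve63q83ddWVWmqq7qtmbzMzN3d3d3dzd3t7u3M3e2Iit3tmM3thXzseKq6itys3dy7ze7u7u7dy97u7t3e3tMnrOyq3tY43u7bq6m93Mze7tzN3d7u7dzLvu3d7e7u6yScuovtd63u7cyZve3u3u7u3c3d3t3d3dypu8ze7u7LZcxjbduq3u7czKnd3u7tuIze3N3e7u7d7t3MzN7ty71o1gjeyJ3u3dzdy93N7u7aZ+7dzN7u7u7d3d3d3cqqmFYwne2prN3MzN3K3e3e7u2Vnu3cze7u3LmJvu6Yq8zeoBrNlDWLzMurzcnd3L3u7cVd7dy83Mzd3Kma3sm+7KYFzcYABXq7upm9yL3LuqzcyTbe7cvN3d3d25msy5qqq2WaUjFFiJqqqqvFvcqZu8zdklzu3N3d3d3M3crbeK3uxQAAFWWJiaq7u6TMupq5ve7aI63t3d3e7d7u7e2JzdzdhXqb3FiZq8y7Vru7uaiKve22Wt7e3d3u7tzc28eZis7cy93uxHrMzLoLq8u6moh53duYve7t3d3Kms3d7WWJqoVb7u7rQ4rLhWy7zLu6l4e93MuavN7t26u7zaq7yYqmV6ze7u7qUhZhmrzczMqIma3dzKqrzd3M3czeupm7qqq7zd3u7u7chBeIm8zMu6vMzd7d3M3cu83d3d3e7u7u7u693e7u7u7cZ97t3dze7t3e7u7t3d3M3d3d3d3u3u7u7tzd3u7u7u1X3u7u7u7u7c3t7c3c3d3d3dzd"/>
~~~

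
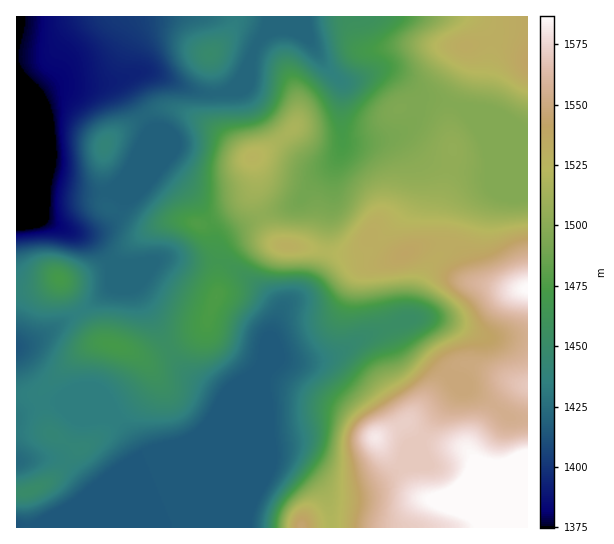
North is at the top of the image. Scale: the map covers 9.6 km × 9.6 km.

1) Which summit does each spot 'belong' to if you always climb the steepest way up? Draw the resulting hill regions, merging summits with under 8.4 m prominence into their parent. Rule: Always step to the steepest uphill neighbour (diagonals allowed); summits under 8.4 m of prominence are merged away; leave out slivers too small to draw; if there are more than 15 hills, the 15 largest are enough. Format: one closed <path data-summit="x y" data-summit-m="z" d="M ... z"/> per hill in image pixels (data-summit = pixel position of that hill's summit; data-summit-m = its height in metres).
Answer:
<path data-summit="527 487" data-summit-m="1606" d="M390 71l-12 0-21 9-16 2 2 63-10 28 0 21-5 23-4 40-11 24-6 9-17 11-9 9-3 7 1-10-3-4-19-18-27-20-8-4-33 0-21-3 26-1 12-4 7-8 0-11-4-12-12-20-19-19-19-15-34 13-16 11-30 0-29-7-21 2-12-27-1 21 13 30 38 20 22 6 15 14 8 12 23 22 44 81 10 10 34 20 0 9 24-24 10-5 9-13 7-4 9 0 7 2 30-1 26-11 26-16 41-15 9-37 8-15 15-17 3-31 4-15 11-12 27-9-1-33-4-12-6-9 37 37 8 4 5 0-1-36-70-28-18-5-13-1-20-19z"/><path data-summit="375 438" data-summit-m="1581" d="M406 321l-35 12-26 16-26 11-49 0-6 5-7 11-10 5-30 30-8 14-16 15-82 35-33 28-41 22 74-1 160-67 16 2 12 5 14 9 14 15 10 4 21-1 24-10 17-12 16-16 18-32 26-32-6-10-36-34z"/><path data-summit="253 157" data-summit-m="1525" d="M290 29l-16 0-10 5-11 16-8 23-8 12-10 7-24 1-10-2-42-19-13 0-23 9 9 4 27 42-2 10-8 17-6 7-14 21 38-14 19 15 19 19 15 27 1 16-7 8-12 4-25 2 29 1 15-4 3-3 3-11 11-10 33-17 35-12 13-18 26-26 6-14-2-63-18-20-14-23-4-4z"/><path data-summit="115 346" data-summit-m="1471" d="M115 265l-2 1-1 8 1 11-11 11-59 40-27 11 0 67 29-11 18 0 31 13 19 0 14 15 12 22-2 6-16 9-2 2 2 1 72-31 16-15 14-20 1-8-35-21-10-10-44-81z"/><path data-summit="527 62" data-summit-m="1540" d="M527 16l-257 0-3 15 23-2 15 6 22 32 14 14 16-1 21-9 12 0 16 9 20 19 13 1 18 5 70 28z"/><path data-summit="210 54" data-summit-m="1449" d="M269 16l-252 0-1 90 9 2 22-17 12-6 50-2 29-11 13 0 38 17 14 4 19 0 9-2 14-18 11-28 11-12z"/><path data-summit="527 289" data-summit-m="1587" d="M482 132l7 23 0 27-27 9-11 12-4 15-3 31-15 17-8 15-9 37 31 2 43 17 41 0 1-167-13-5z"/><path data-summit="105 146" data-summit-m="1440" d="M119 81l-60 4-12 6-22 17-9-1 0 52 13 28 21-2 29 7 30 0 14-11 12-20 6-7 8-17 2-10-27-42z"/><path data-summit="29 491" data-summit-m="1450" d="M63 403l-24 1-23 11 1 110 17 2 29-15 15-9 39-32 22-14 0-4-12-22-14-15-19 0z"/><path data-summit="302 527" data-summit-m="1545" d="M281 460l-12 0-154 64-80 1 0 2 296 1-2-22-8-19-18-16-13-8z"/><path data-summit="59 279" data-summit-m="1471" d="M17 181l-1 165 2 1 25-11 59-40 11-11 0-20-9-14-15-14-22-6-38-20z"/><path data-summit="287 246" data-summit-m="1530" d="M335 161l-24 24-13 18-35 12-33 17-11 10-3 11-3 3-25 5 34 0 8 4 27 20 19 18 3 12 11-14 17-11 14-25 6-20 1-28 5-23z"/><path data-summit="527 386" data-summit-m="1570" d="M437 319l-27 0-5 2 12 24 41 39 25 13 24 19 7 3 13 0 1-81-42-1-27-12z"/>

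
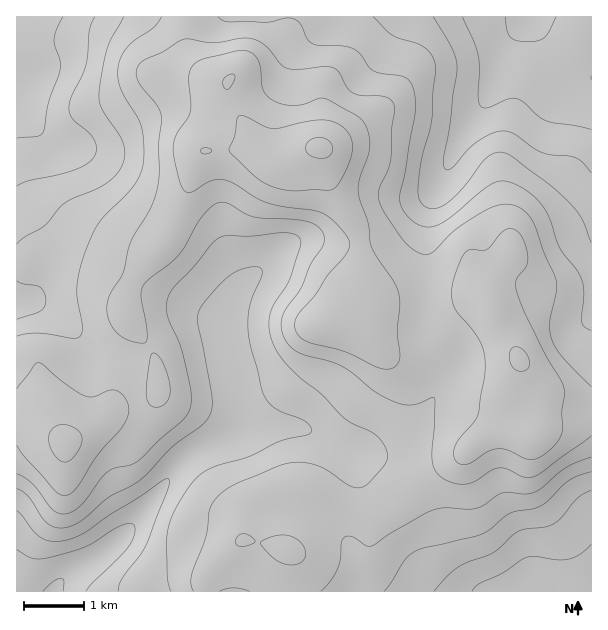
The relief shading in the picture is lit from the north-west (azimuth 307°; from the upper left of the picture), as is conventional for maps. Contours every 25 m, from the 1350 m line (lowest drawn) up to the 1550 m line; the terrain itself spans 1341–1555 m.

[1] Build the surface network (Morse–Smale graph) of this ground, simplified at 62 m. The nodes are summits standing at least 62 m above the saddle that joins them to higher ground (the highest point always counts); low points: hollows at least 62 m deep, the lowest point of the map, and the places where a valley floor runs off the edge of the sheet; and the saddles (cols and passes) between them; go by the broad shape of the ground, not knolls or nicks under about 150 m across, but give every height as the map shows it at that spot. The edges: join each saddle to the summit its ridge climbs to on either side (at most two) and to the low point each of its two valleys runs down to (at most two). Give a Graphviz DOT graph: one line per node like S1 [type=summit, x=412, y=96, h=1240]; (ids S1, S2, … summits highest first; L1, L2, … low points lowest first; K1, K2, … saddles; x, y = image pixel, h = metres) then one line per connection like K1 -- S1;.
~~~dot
graph terrain {
  S1 [type=summit, x=320, y=147, h=1555];
  L1 [type=low, x=531, y=17, h=1341];
  L2 [type=low, x=54, y=591, h=1347];
  L3 [type=low, x=17, y=89, h=1352];
  L4 [type=low, x=591, y=591, h=1359];
  K1 [type=saddle, x=426, y=339, h=1487];
  K2 [type=saddle, x=137, y=404, h=1474];
  K3 [type=saddle, x=354, y=510, h=1456];
  K1 -- S1;
  K1 -- L1;
  K1 -- L2;
  K2 -- S1;
  K2 -- L2;
  K2 -- L3;
  K3 -- S1;
  K3 -- L2;
  K3 -- L4;
}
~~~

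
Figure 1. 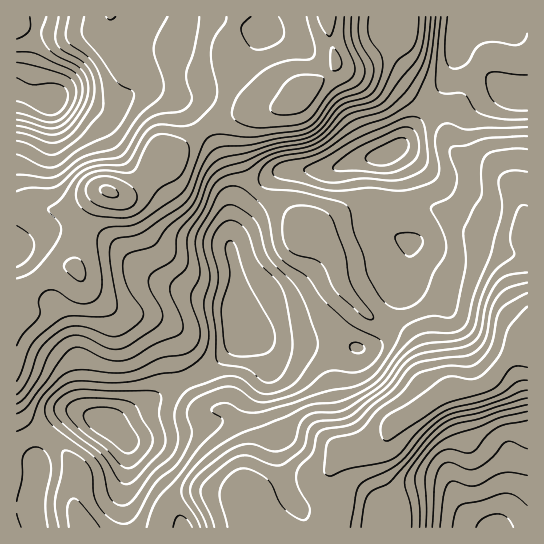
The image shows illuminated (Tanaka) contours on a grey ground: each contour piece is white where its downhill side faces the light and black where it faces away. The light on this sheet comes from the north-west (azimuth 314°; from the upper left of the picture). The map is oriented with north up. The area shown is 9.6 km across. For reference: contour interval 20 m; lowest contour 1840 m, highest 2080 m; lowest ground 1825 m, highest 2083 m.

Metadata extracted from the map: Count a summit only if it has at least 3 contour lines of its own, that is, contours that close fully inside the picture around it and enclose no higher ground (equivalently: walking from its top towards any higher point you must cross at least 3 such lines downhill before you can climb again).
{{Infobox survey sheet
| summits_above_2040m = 1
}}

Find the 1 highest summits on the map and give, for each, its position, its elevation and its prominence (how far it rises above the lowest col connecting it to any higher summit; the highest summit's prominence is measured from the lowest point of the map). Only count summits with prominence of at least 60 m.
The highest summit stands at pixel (109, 191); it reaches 2083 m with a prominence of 258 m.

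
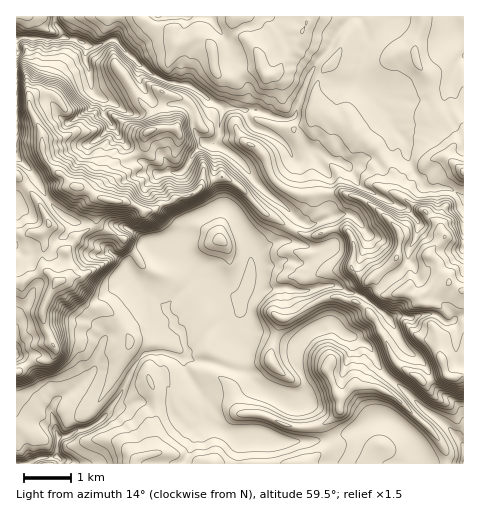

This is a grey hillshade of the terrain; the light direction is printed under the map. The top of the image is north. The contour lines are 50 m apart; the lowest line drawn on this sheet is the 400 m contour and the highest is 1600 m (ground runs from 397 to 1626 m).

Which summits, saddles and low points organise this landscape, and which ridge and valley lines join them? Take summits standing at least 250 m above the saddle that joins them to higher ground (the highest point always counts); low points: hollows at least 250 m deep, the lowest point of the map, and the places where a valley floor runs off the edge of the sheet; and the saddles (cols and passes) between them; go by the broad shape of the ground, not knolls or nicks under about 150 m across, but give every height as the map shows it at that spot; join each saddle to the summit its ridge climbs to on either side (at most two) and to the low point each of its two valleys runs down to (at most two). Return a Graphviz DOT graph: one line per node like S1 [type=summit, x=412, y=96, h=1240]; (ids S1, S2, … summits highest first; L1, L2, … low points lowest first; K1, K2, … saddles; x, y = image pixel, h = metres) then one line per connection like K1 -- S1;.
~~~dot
graph terrain {
  S1 [type=summit, x=111, y=201, h=1626];
  S2 [type=summit, x=441, y=361, h=1533];
  L1 [type=low, x=17, y=39, h=397];
  L2 [type=low, x=18, y=463, h=498];
  K1 [type=saddle, x=29, y=364, h=1225];
  K2 [type=saddle, x=374, y=306, h=1093];
  K3 [type=saddle, x=291, y=229, h=991];
  K1 -- S1;
  K1 -- L1;
  K1 -- L2;
  K2 -- S2;
  K2 -- L1;
  K2 -- L2;
  K3 -- S1;
  K3 -- S2;
  K3 -- L1;
  K3 -- L2;
}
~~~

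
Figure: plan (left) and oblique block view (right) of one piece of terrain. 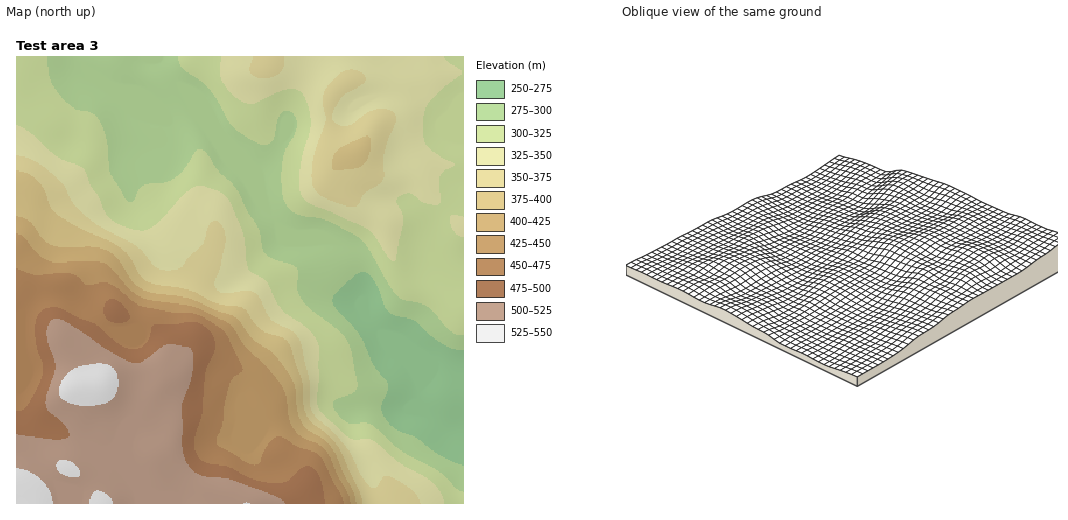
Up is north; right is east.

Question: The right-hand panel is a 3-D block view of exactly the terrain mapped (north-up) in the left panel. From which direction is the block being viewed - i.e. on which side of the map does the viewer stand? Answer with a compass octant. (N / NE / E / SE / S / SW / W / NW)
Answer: NW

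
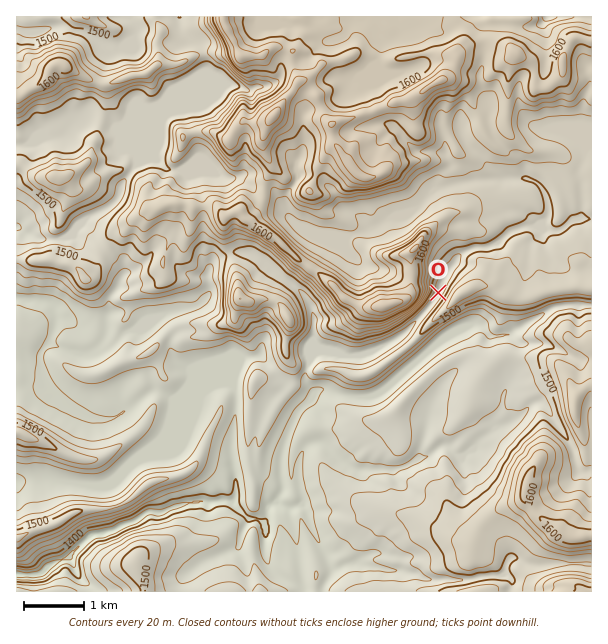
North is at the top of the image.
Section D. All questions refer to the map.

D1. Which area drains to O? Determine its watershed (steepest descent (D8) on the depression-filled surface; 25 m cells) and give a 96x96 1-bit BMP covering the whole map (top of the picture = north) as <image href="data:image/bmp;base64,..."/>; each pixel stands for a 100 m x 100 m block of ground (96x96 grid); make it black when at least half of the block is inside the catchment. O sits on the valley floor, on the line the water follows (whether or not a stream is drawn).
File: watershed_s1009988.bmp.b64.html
<image width="96" height="96" href="data:image/bmp;base64,Qk2+BAAAAAAAAD4AAAAoAAAAYAAAAGAAAAABAAEAAAAAAIAEAAATCwAAEwsAAAIAAAAAAAAA////AAAAAAAAAAAAAAAAAAAAAAAAAAAAAAAAAAAAAAAAAAAAAAAAAAAAAAAAAAAAAAAAAAAAAAAAAAAAAAAAAAAAAAAAAAAAAAAAAAAAAAAAAAAAAAAAAAAAAAAAAAAAAAAAAAAAAAAAAAAAAAAAAAAAAAAAAAAAAAAAAAAAAAAAAAAAAAAAAAAAAAAAAAAAAAAAAAAAAAAAAAAAAAAAAAAAAAAAAAAAAAAAAAAAAAAAAAAAAAAAAAAAAAAAAAAAAAAAAAAAAAAAAAAAAAAAAAAAAAAAAAAAAAAAAAAAAAAAAAAAAAAAAAAAAAAAAAAAAAAAAAAAAAAAAAAAAAAAAAAAAAAAAAAAAAAAAAAAAAAAAAAAAAAAAAAAAAAAAAAAAAAAAAAAAAAAAAAAAAAAAAAAAAAAAAAAAAAAAAAAAAAAAAAAAAAAAAAAAAAAAAAAAAAAAAAAAAAAAAAAAAAAAAAAAAAAAAAAAAAAAAAAAAAAAAAAAAAAAAAAAAAAAAAAAAAAAAAAAAAAAAAAAAAAAAAAAAAAAAAAAAAAAAAAAAAAAAAAAAAAAAAAAAAAAAAAAAAAAAAAAAAAAAAAAAAAAAAAAAAAAAAAAAAAAAAAAAAAAAAAAAAAAAAAAAAAAAAAAAAAAAAAAAAAAAAAAAAAAAAAAAAAAAAAAAAAAAAAAAAAAAAAAAAAAAAAAAAAAAAAAAAAAAAAAAAAAAAAAAAAAAAAAAAAAAAAAAAAAAAAAAAAAAAAAAAAAAAAAAAAAAAAAAAAOAAAAAAAAAAAAAAA/wCAAAAAAAAAAAAD/8HAfgAAAAAAAAAH///w//AAAAAAAAAP//////8AAAAAAAAf//////8AAAAAAAA///////8AAAAAAAD///////8AAAAAAAH///////8AAAAAAAP///////8AAAAAAAf///////8AAAAAAA////////8AAAAAAD////////8AAAAAAH////////8AAAAAAf////////8AAAAAAf////////8AAAAAAP////////8AAAAAAH////////8AAAAAAH////////8AAAAAAH////////8AAAAAAH////////8AAAAAAD////////8AAAAAAD////////8AAAAAAB////////8AAAAAAD////////8AAAAAAD////////8AAAAAAH////////8AAAAAAH////////8AAAAAAH////////8AAAAAAH////////8AAAAAAD////////8AAAAAAD/z//////8AAAAAAB/gf/////8AAAAAAA/gD/////8AAAAAAA/gAf////8AAAAAAAfAAD////8AAAAAAAPAAA////8AAAAAAAGAAAf//H8AAAAAAAAAAAH//j8AAAAAAAAAAAD//B8AAAAAAAAAAAB//B8AAAAAAAAAAAB/+B8AAAAAAAAAAAA/8B8AAAAAAAAAAAAfwA8AAAAAAAAAAAAPAA8AAAAAAAAAAAAAAAAAAAAAAAAAAAAAAAAAAAAAAAAAAAAAAAAAAAAAAAAAAAAAAAA="/>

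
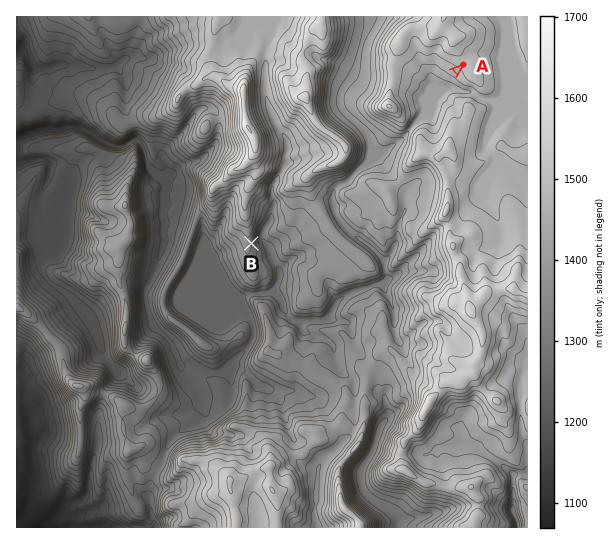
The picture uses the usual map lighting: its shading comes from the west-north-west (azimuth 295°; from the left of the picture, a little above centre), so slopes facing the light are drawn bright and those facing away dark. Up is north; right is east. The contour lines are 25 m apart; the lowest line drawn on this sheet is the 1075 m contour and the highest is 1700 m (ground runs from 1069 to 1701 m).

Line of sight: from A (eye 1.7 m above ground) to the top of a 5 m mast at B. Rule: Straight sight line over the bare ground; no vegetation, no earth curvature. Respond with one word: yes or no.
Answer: no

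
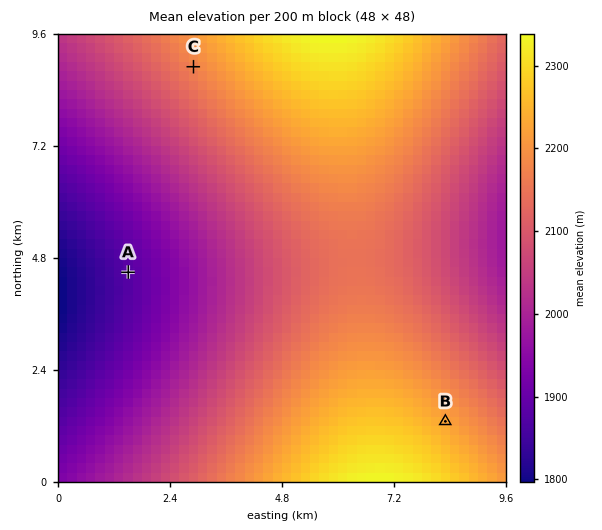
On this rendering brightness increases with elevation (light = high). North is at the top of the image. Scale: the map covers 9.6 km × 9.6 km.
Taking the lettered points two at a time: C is above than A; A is below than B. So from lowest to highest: A C B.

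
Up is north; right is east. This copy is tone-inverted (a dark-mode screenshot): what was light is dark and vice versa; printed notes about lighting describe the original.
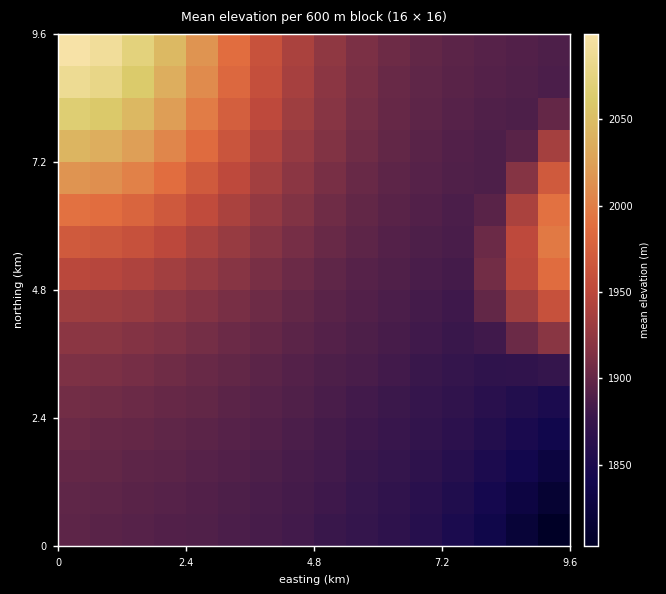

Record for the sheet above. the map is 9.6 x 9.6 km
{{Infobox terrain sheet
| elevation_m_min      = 1790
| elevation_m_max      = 2105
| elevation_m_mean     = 1915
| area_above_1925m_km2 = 24.8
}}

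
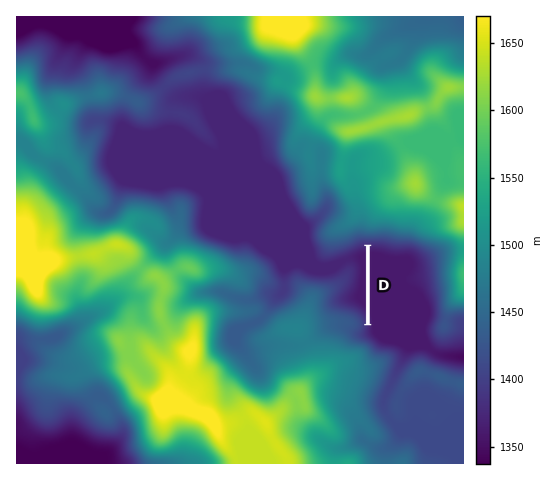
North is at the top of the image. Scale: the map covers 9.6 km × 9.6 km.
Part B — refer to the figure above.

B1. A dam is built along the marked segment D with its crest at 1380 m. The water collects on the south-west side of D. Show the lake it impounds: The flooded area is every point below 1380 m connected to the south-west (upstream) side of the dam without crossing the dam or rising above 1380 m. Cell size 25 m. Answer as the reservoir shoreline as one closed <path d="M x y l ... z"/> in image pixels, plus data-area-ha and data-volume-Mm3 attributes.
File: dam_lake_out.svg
<path d="M215 87l-14 0-9 3-11 4-2 3 3 3 12 5 4 4 14 27 0 4-2 2-7-2-16-13-11-5-11 0-13 6-11 0-9-4-8-5-5 0-5 5-1 9-8 20-1 8 2 8 8 12 8 7 16 1 14 3 10 0 9-3 14 0 9 3 6 7-1 29 7 7 25 10 8 0 2-1 9 1 9 8 10 5 6 6 2 7 6 5 4-1 6-5 8 0 7 5 15 2 9-1 16-10 5 1 1 3-1 11-9 14 0 6 17 9 4 6 1-70-6 1-16 8-14 5-9 0-4-4-1-6-5-9 0-17-11-10-10-15-8-26-16-18-4-16-4-10-19-18-5-7-3-10-4-4-12-3z" data-area-ha="930" data-volume-Mm3="73.79"/>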